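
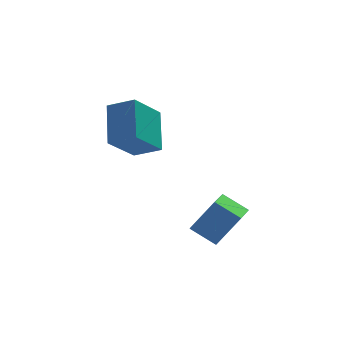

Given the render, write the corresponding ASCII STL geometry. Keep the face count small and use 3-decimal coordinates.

solid 
facet normal -0.739 0.445 0.505
outer loop
vertex 1.819 -3.914 -0.664
vertex 2.35 -2.669 -0.983
vertex 0.849 -3.872 -2.12
endloop
endfacet
facet normal -0.383 -0.895 0.229
outer loop
vertex 1.81 -4.451 -2.777
vertex 1.819 -3.914 -0.664
vertex 0.849 -3.872 -2.12
endloop
endfacet
facet normal -0.739 0.445 0.505
outer loop
vertex 0.849 -3.872 -2.12
vertex 2.35 -2.669 -0.983
vertex 1.38 -2.628 -2.439
endloop
endfacet
facet normal -0.555 0.023 -0.832
outer loop
vertex 1.38 -2.628 -2.439
vertex 1.81 -4.451 -2.777
vertex 0.849 -3.872 -2.12
endloop
endfacet
facet normal 0.555 -0.023 0.832
outer loop
vertex 1.819 -3.914 -0.664
vertex 3.311 -3.248 -1.64
vertex 2.35 -2.669 -0.983
endloop
endfacet
facet normal -0.382 -0.895 0.229
outer loop
vertex 2.78 -4.492 -1.321
vertex 1.819 -3.914 -0.664
vertex 1.81 -4.451 -2.777
endloop
endfacet
facet normal 0.555 -0.023 0.832
outer loop
vertex 2.78 -4.492 -1.321
vertex 3.311 -3.248 -1.64
vertex 1.819 -3.914 -0.664
endloop
endfacet
facet normal 0.382 0.895 -0.230
outer loop
vertex 2.35 -2.669 -0.983
vertex 3.311 -3.248 -1.64
vertex 1.38 -2.628 -2.439
endloop
endfacet
facet normal -0.555 0.023 -0.832
outer loop
vertex 2.341 -3.206 -3.096
vertex 1.81 -4.451 -2.777
vertex 1.38 -2.628 -2.439
endloop
endfacet
facet normal 0.382 0.895 -0.229
outer loop
vertex 1.38 -2.628 -2.439
vertex 3.311 -3.248 -1.64
vertex 2.341 -3.206 -3.096
endloop
endfacet
facet normal 0.740 -0.445 -0.505
outer loop
vertex 2.341 -3.206 -3.096
vertex 2.78 -4.492 -1.321
vertex 1.81 -4.451 -2.777
endloop
endfacet
facet normal 0.739 -0.445 -0.505
outer loop
vertex 3.311 -3.248 -1.64
vertex 2.78 -4.492 -1.321
vertex 2.341 -3.206 -3.096
endloop
endfacet
facet normal -0.575 -0.486 0.659
outer loop
vertex -1.043 -2.249 2.297
vertex -0.898 -0.658 3.597
vertex -2.111 -1.714 1.76
endloop
endfacet
facet normal -0.070 -0.773 -0.631
outer loop
vertex -0.962 -0.742 0.443
vertex -1.043 -2.249 2.297
vertex -2.111 -1.714 1.76
endloop
endfacet
facet normal -0.575 -0.486 0.659
outer loop
vertex -2.111 -1.714 1.76
vertex -0.898 -0.658 3.597
vertex -1.966 -0.122 3.06
endloop
endfacet
facet normal -0.815 0.409 -0.410
outer loop
vertex -1.966 -0.122 3.06
vertex -0.962 -0.742 0.443
vertex -2.111 -1.714 1.76
endloop
endfacet
facet normal 0.815 -0.409 0.410
outer loop
vertex -1.043 -2.249 2.297
vertex 0.251 0.314 2.28
vertex -0.898 -0.658 3.597
endloop
endfacet
facet normal -0.070 -0.773 -0.631
outer loop
vertex 0.106 -1.278 0.98
vertex -1.043 -2.249 2.297
vertex -0.962 -0.742 0.443
endloop
endfacet
facet normal 0.815 -0.409 0.410
outer loop
vertex 0.106 -1.278 0.98
vertex 0.251 0.314 2.28
vertex -1.043 -2.249 2.297
endloop
endfacet
facet normal 0.070 0.772 0.631
outer loop
vertex -0.898 -0.658 3.597
vertex 0.251 0.314 2.28
vertex -1.966 -0.122 3.06
endloop
endfacet
facet normal -0.815 0.409 -0.410
outer loop
vertex -0.817 0.849 1.743
vertex -0.962 -0.742 0.443
vertex -1.966 -0.122 3.06
endloop
endfacet
facet normal 0.070 0.773 0.631
outer loop
vertex -1.966 -0.122 3.06
vertex 0.251 0.314 2.28
vertex -0.817 0.849 1.743
endloop
endfacet
facet normal 0.575 0.486 -0.659
outer loop
vertex -0.817 0.849 1.743
vertex 0.106 -1.278 0.98
vertex -0.962 -0.742 0.443
endloop
endfacet
facet normal 0.575 0.486 -0.659
outer loop
vertex 0.251 0.314 2.28
vertex 0.106 -1.278 0.98
vertex -0.817 0.849 1.743
endloop
endfacet

endsolid


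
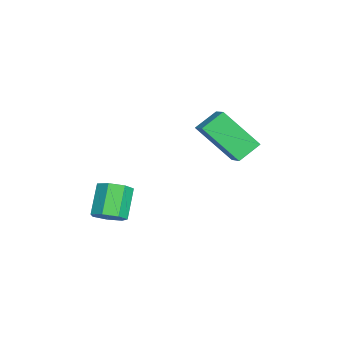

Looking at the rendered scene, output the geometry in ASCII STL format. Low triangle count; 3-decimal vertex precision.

solid 
facet normal -0.491 0.695 0.526
outer loop
vertex -0.08 2.898 0.285
vertex 0.842 3.184 0.768
vertex 0.289 4.342 -1.278
endloop
endfacet
facet normal -0.854 -0.265 -0.447
outer loop
vertex 0.858 3.536 -1.888
vertex -0.08 2.898 0.285
vertex 0.289 4.342 -1.278
endloop
endfacet
facet normal -0.491 0.695 0.526
outer loop
vertex 0.289 4.342 -1.278
vertex 0.842 3.184 0.768
vertex 1.211 4.628 -0.795
endloop
endfacet
facet normal 0.172 0.669 -0.723
outer loop
vertex 1.211 4.628 -0.795
vertex 0.858 3.536 -1.888
vertex 0.289 4.342 -1.278
endloop
endfacet
facet normal -0.172 -0.669 0.723
outer loop
vertex -0.08 2.898 0.285
vertex 1.411 2.378 0.158
vertex 0.842 3.184 0.768
endloop
endfacet
facet normal -0.854 -0.265 -0.447
outer loop
vertex 0.489 2.092 -0.325
vertex -0.08 2.898 0.285
vertex 0.858 3.536 -1.888
endloop
endfacet
facet normal -0.172 -0.669 0.723
outer loop
vertex 0.489 2.092 -0.325
vertex 1.411 2.378 0.158
vertex -0.08 2.898 0.285
endloop
endfacet
facet normal 0.854 0.265 0.447
outer loop
vertex 0.842 3.184 0.768
vertex 1.411 2.378 0.158
vertex 1.211 4.628 -0.795
endloop
endfacet
facet normal 0.172 0.669 -0.723
outer loop
vertex 1.78 3.822 -1.405
vertex 0.858 3.536 -1.888
vertex 1.211 4.628 -0.795
endloop
endfacet
facet normal 0.854 0.265 0.447
outer loop
vertex 1.211 4.628 -0.795
vertex 1.411 2.378 0.158
vertex 1.78 3.822 -1.405
endloop
endfacet
facet normal 0.491 -0.695 -0.526
outer loop
vertex 1.78 3.822 -1.405
vertex 0.489 2.092 -0.325
vertex 0.858 3.536 -1.888
endloop
endfacet
facet normal 0.491 -0.695 -0.526
outer loop
vertex 1.411 2.378 0.158
vertex 0.489 2.092 -0.325
vertex 1.78 3.822 -1.405
endloop
endfacet
facet normal 0.663 -0.125 -0.738
outer loop
vertex 3.04 -0.742 -3.846
vertex 2.554 -1.165 -4.211
vertex 2.649 -0.432 -4.25
endloop
endfacet
facet normal 0.434 0.867 0.245
outer loop
vertex 3.04 -0.742 -3.846
vertex 2.649 -0.432 -4.25
vertex 2.031 -0.553 -2.724
endloop
endfacet
facet normal 0.436 0.866 0.245
outer loop
vertex 2.031 -0.553 -2.724
vertex 2.649 -0.432 -4.25
vertex 1.641 -0.242 -3.128
endloop
endfacet
facet normal -0.664 0.125 0.737
outer loop
vertex 2.031 -0.553 -2.724
vertex 1.641 -0.242 -3.128
vertex 1.546 -0.975 -3.089
endloop
endfacet
facet normal 0.663 -0.125 -0.738
outer loop
vertex 2.649 -0.432 -4.25
vertex 2.554 -1.165 -4.211
vertex 2.187 -0.673 -4.624
endloop
endfacet
facet normal -0.204 0.918 -0.339
outer loop
vertex 2.649 -0.432 -4.25
vertex 2.187 -0.673 -4.624
vertex 1.641 -0.242 -3.128
endloop
endfacet
facet normal -0.205 0.918 -0.339
outer loop
vertex 1.641 -0.242 -3.128
vertex 2.187 -0.673 -4.624
vertex 1.178 -0.484 -3.503
endloop
endfacet
facet normal -0.663 0.125 0.738
outer loop
vertex 1.641 -0.242 -3.128
vertex 1.178 -0.484 -3.503
vertex 1.546 -0.975 -3.089
endloop
endfacet
facet normal 0.663 -0.124 -0.738
outer loop
vertex 2.187 -0.673 -4.624
vertex 2.554 -1.165 -4.211
vertex 2.001 -1.285 -4.688
endloop
endfacet
facet normal -0.690 0.279 -0.668
outer loop
vertex 2.187 -0.673 -4.624
vertex 2.001 -1.285 -4.688
vertex 1.178 -0.484 -3.503
endloop
endfacet
facet normal -0.691 0.278 -0.668
outer loop
vertex 1.178 -0.484 -3.503
vertex 2.001 -1.285 -4.688
vertex 0.993 -1.095 -3.566
endloop
endfacet
facet normal -0.663 0.125 0.738
outer loop
vertex 1.178 -0.484 -3.503
vertex 0.993 -1.095 -3.566
vertex 1.546 -0.975 -3.089
endloop
endfacet
facet normal 0.663 -0.125 -0.738
outer loop
vertex 2.001 -1.285 -4.688
vertex 2.554 -1.165 -4.211
vertex 2.232 -1.806 -4.392
endloop
endfacet
facet normal -0.656 -0.571 -0.493
outer loop
vertex 2.001 -1.285 -4.688
vertex 2.232 -1.806 -4.392
vertex 0.993 -1.095 -3.566
endloop
endfacet
facet normal -0.656 -0.571 -0.493
outer loop
vertex 0.993 -1.095 -3.566
vertex 2.232 -1.806 -4.392
vertex 1.224 -1.616 -3.27
endloop
endfacet
facet normal -0.663 0.125 0.738
outer loop
vertex 0.993 -1.095 -3.566
vertex 1.224 -1.616 -3.27
vertex 1.546 -0.975 -3.089
endloop
endfacet
facet normal 0.663 -0.125 -0.738
outer loop
vertex 2.232 -1.806 -4.392
vertex 2.554 -1.165 -4.211
vertex 2.706 -1.844 -3.96
endloop
endfacet
facet normal -0.128 -0.990 0.053
outer loop
vertex 2.232 -1.806 -4.392
vertex 2.706 -1.844 -3.96
vertex 1.224 -1.616 -3.27
endloop
endfacet
facet normal -0.128 -0.990 0.051
outer loop
vertex 1.224 -1.616 -3.27
vertex 2.706 -1.844 -3.96
vertex 1.697 -1.655 -2.838
endloop
endfacet
facet normal -0.663 0.125 0.738
outer loop
vertex 1.224 -1.616 -3.27
vertex 1.697 -1.655 -2.838
vertex 1.546 -0.975 -3.089
endloop
endfacet
facet normal 0.663 -0.124 -0.738
outer loop
vertex 2.706 -1.844 -3.96
vertex 2.554 -1.165 -4.211
vertex 3.065 -1.371 -3.717
endloop
endfacet
facet normal 0.497 -0.664 0.559
outer loop
vertex 2.706 -1.844 -3.96
vertex 3.065 -1.371 -3.717
vertex 1.697 -1.655 -2.838
endloop
endfacet
facet normal 0.497 -0.664 0.559
outer loop
vertex 1.697 -1.655 -2.838
vertex 3.065 -1.371 -3.717
vertex 2.057 -1.181 -2.595
endloop
endfacet
facet normal -0.663 0.125 0.738
outer loop
vertex 1.697 -1.655 -2.838
vertex 2.057 -1.181 -2.595
vertex 1.546 -0.975 -3.089
endloop
endfacet
facet normal 0.663 -0.125 -0.738
outer loop
vertex 3.065 -1.371 -3.717
vertex 2.554 -1.165 -4.211
vertex 3.04 -0.742 -3.846
endloop
endfacet
facet normal 0.748 0.162 0.644
outer loop
vertex 3.065 -1.371 -3.717
vertex 3.04 -0.742 -3.846
vertex 2.057 -1.181 -2.595
endloop
endfacet
facet normal 0.747 0.163 0.644
outer loop
vertex 2.057 -1.181 -2.595
vertex 3.04 -0.742 -3.846
vertex 2.031 -0.553 -2.724
endloop
endfacet
facet normal -0.663 0.124 0.738
outer loop
vertex 2.057 -1.181 -2.595
vertex 2.031 -0.553 -2.724
vertex 1.546 -0.975 -3.089
endloop
endfacet

endsolid


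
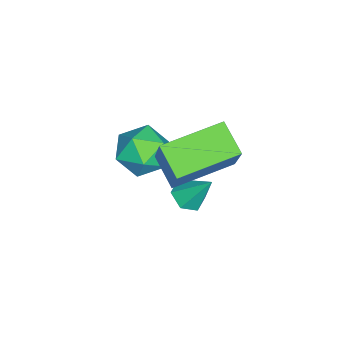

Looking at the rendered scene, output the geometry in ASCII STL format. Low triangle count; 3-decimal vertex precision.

solid 
facet normal -0.136 -0.572 -0.809
outer loop
vertex -0.681 2.255 -3.577
vertex -1.004 1.908 -3.277
vertex -1.234 2.343 -3.546
endloop
endfacet
facet normal 0.139 0.959 -0.248
outer loop
vertex -0.681 2.255 -3.577
vertex -1.234 2.343 -3.546
vertex -0.836 2.612 -2.283
endloop
endfacet
facet normal -0.135 -0.572 -0.809
outer loop
vertex -1.234 2.343 -3.546
vertex -1.004 1.908 -3.277
vertex -1.556 1.996 -3.247
endloop
endfacet
facet normal -0.701 0.710 0.070
outer loop
vertex -1.234 2.343 -3.546
vertex -1.556 1.996 -3.247
vertex -0.836 2.612 -2.283
endloop
endfacet
facet normal -0.135 -0.573 -0.809
outer loop
vertex -1.556 1.996 -3.247
vertex -1.004 1.908 -3.277
vertex -1.327 1.562 -2.978
endloop
endfacet
facet normal -0.789 -0.037 0.613
outer loop
vertex -1.556 1.996 -3.247
vertex -1.327 1.562 -2.978
vertex -0.836 2.612 -2.283
endloop
endfacet
facet normal -0.136 -0.572 -0.809
outer loop
vertex -1.327 1.562 -2.978
vertex -1.004 1.908 -3.277
vertex -0.774 1.474 -3.009
endloop
endfacet
facet normal -0.039 -0.539 0.841
outer loop
vertex -1.327 1.562 -2.978
vertex -0.774 1.474 -3.009
vertex -0.836 2.612 -2.283
endloop
endfacet
facet normal -0.137 -0.572 -0.809
outer loop
vertex -0.774 1.474 -3.009
vertex -1.004 1.908 -3.277
vertex -0.452 1.82 -3.308
endloop
endfacet
facet normal 0.800 -0.291 0.525
outer loop
vertex -0.774 1.474 -3.009
vertex -0.452 1.82 -3.308
vertex -0.836 2.612 -2.283
endloop
endfacet
facet normal -0.137 -0.572 -0.809
outer loop
vertex -0.452 1.82 -3.308
vertex -1.004 1.908 -3.277
vertex -0.681 2.255 -3.577
endloop
endfacet
facet normal 0.890 0.456 -0.019
outer loop
vertex -0.452 1.82 -3.308
vertex -0.681 2.255 -3.577
vertex -0.836 2.612 -2.283
endloop
endfacet
facet normal -0.581 0.796 0.170
outer loop
vertex -1.486 2.607 -0.667
vertex -0.529 2.966 0.923
vertex -0.792 3.234 -1.226
endloop
endfacet
facet normal -0.506 -0.190 -0.841
outer loop
vertex 0.289 1.754 -1.543
vertex -1.486 2.607 -0.667
vertex -0.792 3.234 -1.226
endloop
endfacet
facet normal -0.581 0.796 0.170
outer loop
vertex -0.792 3.234 -1.226
vertex -0.529 2.966 0.923
vertex 0.165 3.593 0.364
endloop
endfacet
facet normal 0.637 0.575 -0.513
outer loop
vertex 0.165 3.593 0.364
vertex 0.289 1.754 -1.543
vertex -0.792 3.234 -1.226
endloop
endfacet
facet normal -0.637 -0.575 0.513
outer loop
vertex -1.486 2.607 -0.667
vertex 0.552 1.486 0.606
vertex -0.529 2.966 0.923
endloop
endfacet
facet normal -0.506 -0.190 -0.841
outer loop
vertex -0.405 1.127 -0.984
vertex -1.486 2.607 -0.667
vertex 0.289 1.754 -1.543
endloop
endfacet
facet normal -0.637 -0.575 0.513
outer loop
vertex -0.405 1.127 -0.984
vertex 0.552 1.486 0.606
vertex -1.486 2.607 -0.667
endloop
endfacet
facet normal 0.506 0.190 0.841
outer loop
vertex -0.529 2.966 0.923
vertex 0.552 1.486 0.606
vertex 0.165 3.593 0.364
endloop
endfacet
facet normal 0.637 0.575 -0.513
outer loop
vertex 1.246 2.113 0.047
vertex 0.289 1.754 -1.543
vertex 0.165 3.593 0.364
endloop
endfacet
facet normal 0.506 0.190 0.841
outer loop
vertex 0.165 3.593 0.364
vertex 0.552 1.486 0.606
vertex 1.246 2.113 0.047
endloop
endfacet
facet normal 0.581 -0.796 -0.170
outer loop
vertex 1.246 2.113 0.047
vertex -0.405 1.127 -0.984
vertex 0.289 1.754 -1.543
endloop
endfacet
facet normal 0.581 -0.796 -0.170
outer loop
vertex 0.552 1.486 0.606
vertex -0.405 1.127 -0.984
vertex 1.246 2.113 0.047
endloop
endfacet
facet normal -0.547 0.622 0.561
outer loop
vertex -1.846 1.188 -1.837
vertex -1.87 0.585 -1.192
vertex -1.218 1.18 -1.216
endloop
endfacet
facet normal -0.113 0.985 0.127
outer loop
vertex -1.846 1.188 -1.837
vertex -1.218 1.18 -1.216
vertex -1.002 1.314 -2.062
endloop
endfacet
facet normal -0.264 0.797 -0.544
outer loop
vertex -1.846 1.188 -1.837
vertex -1.002 1.314 -2.062
vertex -1.52 0.802 -2.561
endloop
endfacet
facet normal -0.791 0.316 -0.524
outer loop
vertex -1.846 1.188 -1.837
vertex -1.52 0.802 -2.561
vertex -2.057 0.351 -2.023
endloop
endfacet
facet normal -0.965 0.208 0.159
outer loop
vertex -1.846 1.188 -1.837
vertex -2.057 0.351 -2.023
vertex -1.87 0.585 -1.192
endloop
endfacet
facet normal 0.557 0.786 0.267
outer loop
vertex -1.002 1.314 -2.062
vertex -1.218 1.18 -1.216
vertex -0.503 0.789 -1.557
endloop
endfacet
facet normal -0.144 0.197 0.970
outer loop
vertex -1.218 1.18 -1.216
vertex -1.87 0.585 -1.192
vertex -1.04 0.338 -1.019
endloop
endfacet
facet normal -0.821 -0.474 0.318
outer loop
vertex -1.87 0.585 -1.192
vertex -2.057 0.351 -2.023
vertex -1.558 -0.174 -1.518
endloop
endfacet
facet normal -0.539 -0.298 -0.788
outer loop
vertex -2.057 0.351 -2.023
vertex -1.52 0.802 -2.561
vertex -1.342 -0.04 -2.364
endloop
endfacet
facet normal 0.314 0.481 -0.819
outer loop
vertex -1.52 0.802 -2.561
vertex -1.002 1.314 -2.062
vertex -0.69 0.555 -2.388
endloop
endfacet
facet normal 0.791 -0.316 0.524
outer loop
vertex -0.714 -0.048 -1.743
vertex -0.503 0.789 -1.557
vertex -1.04 0.338 -1.019
endloop
endfacet
facet normal 0.264 -0.797 0.544
outer loop
vertex -0.714 -0.048 -1.743
vertex -1.04 0.338 -1.019
vertex -1.558 -0.174 -1.518
endloop
endfacet
facet normal 0.113 -0.985 -0.127
outer loop
vertex -0.714 -0.048 -1.743
vertex -1.558 -0.174 -1.518
vertex -1.342 -0.04 -2.364
endloop
endfacet
facet normal 0.547 -0.622 -0.561
outer loop
vertex -0.714 -0.048 -1.743
vertex -1.342 -0.04 -2.364
vertex -0.69 0.555 -2.388
endloop
endfacet
facet normal 0.965 -0.208 -0.159
outer loop
vertex -0.714 -0.048 -1.743
vertex -0.69 0.555 -2.388
vertex -0.503 0.789 -1.557
endloop
endfacet
facet normal 0.539 0.298 0.788
outer loop
vertex -1.04 0.338 -1.019
vertex -0.503 0.789 -1.557
vertex -1.218 1.18 -1.216
endloop
endfacet
facet normal -0.314 -0.481 0.819
outer loop
vertex -1.558 -0.174 -1.518
vertex -1.04 0.338 -1.019
vertex -1.87 0.585 -1.192
endloop
endfacet
facet normal -0.557 -0.786 -0.267
outer loop
vertex -1.342 -0.04 -2.364
vertex -1.558 -0.174 -1.518
vertex -2.057 0.351 -2.023
endloop
endfacet
facet normal 0.144 -0.197 -0.970
outer loop
vertex -0.69 0.555 -2.388
vertex -1.342 -0.04 -2.364
vertex -1.52 0.802 -2.561
endloop
endfacet
facet normal 0.821 0.474 -0.318
outer loop
vertex -0.503 0.789 -1.557
vertex -0.69 0.555 -2.388
vertex -1.002 1.314 -2.062
endloop
endfacet

endsolid


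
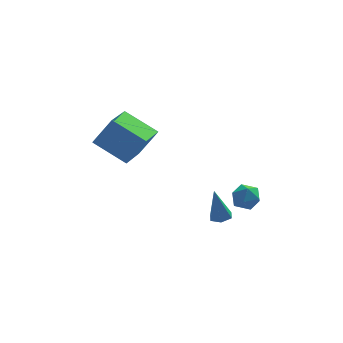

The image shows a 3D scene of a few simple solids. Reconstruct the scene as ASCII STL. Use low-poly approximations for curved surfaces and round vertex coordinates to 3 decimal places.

solid 
facet normal 0.397 0.818 0.416
outer loop
vertex 3.588 -2.02 -1.872
vertex 3.209 -2.184 -1.188
vertex 3.942 -2.474 -1.317
endloop
endfacet
facet normal 0.832 0.549 -0.082
outer loop
vertex 3.588 -2.02 -1.872
vertex 3.942 -2.474 -1.317
vertex 3.997 -2.672 -2.089
endloop
endfacet
facet normal 0.476 0.532 -0.701
outer loop
vertex 3.588 -2.02 -1.872
vertex 3.997 -2.672 -2.089
vertex 3.297 -2.504 -2.437
endloop
endfacet
facet normal -0.179 0.791 -0.585
outer loop
vertex 3.588 -2.02 -1.872
vertex 3.297 -2.504 -2.437
vertex 2.81 -2.202 -1.88
endloop
endfacet
facet normal -0.228 0.968 0.106
outer loop
vertex 3.588 -2.02 -1.872
vertex 2.81 -2.202 -1.88
vertex 3.209 -2.184 -1.188
endloop
endfacet
facet normal 0.987 -0.123 0.102
outer loop
vertex 3.997 -2.672 -2.089
vertex 3.942 -2.474 -1.317
vertex 3.87 -3.238 -1.54
endloop
endfacet
facet normal 0.283 0.313 0.907
outer loop
vertex 3.942 -2.474 -1.317
vertex 3.209 -2.184 -1.188
vertex 3.383 -2.936 -0.983
endloop
endfacet
facet normal -0.727 0.555 0.404
outer loop
vertex 3.209 -2.184 -1.188
vertex 2.81 -2.202 -1.88
vertex 2.683 -2.768 -1.331
endloop
endfacet
facet normal -0.648 0.269 -0.712
outer loop
vertex 2.81 -2.202 -1.88
vertex 3.297 -2.504 -2.437
vertex 2.738 -2.966 -2.103
endloop
endfacet
facet normal 0.411 -0.150 -0.899
outer loop
vertex 3.297 -2.504 -2.437
vertex 3.997 -2.672 -2.089
vertex 3.471 -3.256 -2.232
endloop
endfacet
facet normal 0.179 -0.791 0.585
outer loop
vertex 3.092 -3.42 -1.548
vertex 3.87 -3.238 -1.54
vertex 3.383 -2.936 -0.983
endloop
endfacet
facet normal -0.476 -0.532 0.701
outer loop
vertex 3.092 -3.42 -1.548
vertex 3.383 -2.936 -0.983
vertex 2.683 -2.768 -1.331
endloop
endfacet
facet normal -0.832 -0.549 0.082
outer loop
vertex 3.092 -3.42 -1.548
vertex 2.683 -2.768 -1.331
vertex 2.738 -2.966 -2.103
endloop
endfacet
facet normal -0.397 -0.818 -0.416
outer loop
vertex 3.092 -3.42 -1.548
vertex 2.738 -2.966 -2.103
vertex 3.471 -3.256 -2.232
endloop
endfacet
facet normal 0.228 -0.968 -0.106
outer loop
vertex 3.092 -3.42 -1.548
vertex 3.471 -3.256 -2.232
vertex 3.87 -3.238 -1.54
endloop
endfacet
facet normal 0.648 -0.269 0.712
outer loop
vertex 3.383 -2.936 -0.983
vertex 3.87 -3.238 -1.54
vertex 3.942 -2.474 -1.317
endloop
endfacet
facet normal -0.411 0.150 0.899
outer loop
vertex 2.683 -2.768 -1.331
vertex 3.383 -2.936 -0.983
vertex 3.209 -2.184 -1.188
endloop
endfacet
facet normal -0.987 0.123 -0.102
outer loop
vertex 2.738 -2.966 -2.103
vertex 2.683 -2.768 -1.331
vertex 2.81 -2.202 -1.88
endloop
endfacet
facet normal -0.283 -0.313 -0.907
outer loop
vertex 3.471 -3.256 -2.232
vertex 2.738 -2.966 -2.103
vertex 3.297 -2.504 -2.437
endloop
endfacet
facet normal 0.727 -0.555 -0.404
outer loop
vertex 3.87 -3.238 -1.54
vertex 3.471 -3.256 -2.232
vertex 3.997 -2.672 -2.089
endloop
endfacet
facet normal -0.538 0.008 -0.843
outer loop
vertex -3.748 -2.559 2.605
vertex -2.984 -0.942 2.132
vertex -2.315 -3.506 1.681
endloop
endfacet
facet normal -0.413 -0.874 0.256
outer loop
vertex -1.416 -3.518 3.088
vertex -3.748 -2.559 2.605
vertex -2.315 -3.506 1.681
endloop
endfacet
facet normal -0.539 0.008 -0.843
outer loop
vertex -2.315 -3.506 1.681
vertex -2.984 -0.942 2.132
vertex -1.552 -1.888 1.208
endloop
endfacet
facet normal 0.735 -0.485 -0.474
outer loop
vertex -1.552 -1.888 1.208
vertex -1.416 -3.518 3.088
vertex -2.315 -3.506 1.681
endloop
endfacet
facet normal -0.735 0.486 0.474
outer loop
vertex -3.748 -2.559 2.605
vertex -2.085 -0.954 3.539
vertex -2.984 -0.942 2.132
endloop
endfacet
facet normal -0.413 -0.874 0.256
outer loop
vertex -2.848 -2.572 4.012
vertex -3.748 -2.559 2.605
vertex -1.416 -3.518 3.088
endloop
endfacet
facet normal -0.735 0.485 0.474
outer loop
vertex -2.848 -2.572 4.012
vertex -2.085 -0.954 3.539
vertex -3.748 -2.559 2.605
endloop
endfacet
facet normal 0.412 0.874 -0.256
outer loop
vertex -2.984 -0.942 2.132
vertex -2.085 -0.954 3.539
vertex -1.552 -1.888 1.208
endloop
endfacet
facet normal 0.734 -0.486 -0.474
outer loop
vertex -0.652 -1.901 2.615
vertex -1.416 -3.518 3.088
vertex -1.552 -1.888 1.208
endloop
endfacet
facet normal 0.413 0.874 -0.256
outer loop
vertex -1.552 -1.888 1.208
vertex -2.085 -0.954 3.539
vertex -0.652 -1.901 2.615
endloop
endfacet
facet normal 0.538 -0.008 0.843
outer loop
vertex -0.652 -1.901 2.615
vertex -2.848 -2.572 4.012
vertex -1.416 -3.518 3.088
endloop
endfacet
facet normal 0.538 -0.008 0.843
outer loop
vertex -2.085 -0.954 3.539
vertex -2.848 -2.572 4.012
vertex -0.652 -1.901 2.615
endloop
endfacet
facet normal 0.178 -0.046 -0.983
outer loop
vertex 2.67 -2.768 -3.111
vertex 2.222 -2.413 -3.209
vertex 2.753 -2.194 -3.123
endloop
endfacet
facet normal 0.890 -0.119 0.440
outer loop
vertex 2.67 -2.768 -3.111
vertex 2.753 -2.194 -3.123
vertex 1.898 -2.327 -1.431
endloop
endfacet
facet normal 0.179 -0.048 -0.983
outer loop
vertex 2.753 -2.194 -3.123
vertex 2.222 -2.413 -3.209
vertex 2.306 -1.839 -3.222
endloop
endfacet
facet normal 0.540 0.773 0.334
outer loop
vertex 2.753 -2.194 -3.123
vertex 2.306 -1.839 -3.222
vertex 1.898 -2.327 -1.431
endloop
endfacet
facet normal 0.179 -0.048 -0.983
outer loop
vertex 2.306 -1.839 -3.222
vertex 2.222 -2.413 -3.209
vertex 1.775 -2.057 -3.308
endloop
endfacet
facet normal -0.397 0.905 0.156
outer loop
vertex 2.306 -1.839 -3.222
vertex 1.775 -2.057 -3.308
vertex 1.898 -2.327 -1.431
endloop
endfacet
facet normal 0.180 -0.047 -0.982
outer loop
vertex 1.775 -2.057 -3.308
vertex 2.222 -2.413 -3.209
vertex 1.692 -2.631 -3.296
endloop
endfacet
facet normal -0.986 0.144 0.085
outer loop
vertex 1.775 -2.057 -3.308
vertex 1.692 -2.631 -3.296
vertex 1.898 -2.327 -1.431
endloop
endfacet
facet normal 0.180 -0.047 -0.982
outer loop
vertex 1.692 -2.631 -3.296
vertex 2.222 -2.413 -3.209
vertex 2.139 -2.986 -3.197
endloop
endfacet
facet normal -0.636 -0.747 0.192
outer loop
vertex 1.692 -2.631 -3.296
vertex 2.139 -2.986 -3.197
vertex 1.898 -2.327 -1.431
endloop
endfacet
facet normal 0.178 -0.046 -0.983
outer loop
vertex 2.139 -2.986 -3.197
vertex 2.222 -2.413 -3.209
vertex 2.67 -2.768 -3.111
endloop
endfacet
facet normal 0.301 -0.879 0.369
outer loop
vertex 2.139 -2.986 -3.197
vertex 2.67 -2.768 -3.111
vertex 1.898 -2.327 -1.431
endloop
endfacet

endsolid


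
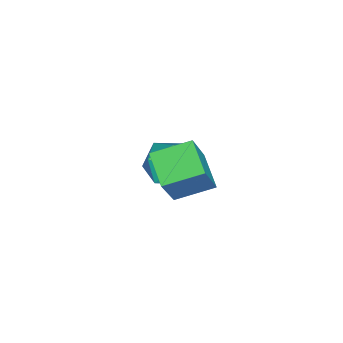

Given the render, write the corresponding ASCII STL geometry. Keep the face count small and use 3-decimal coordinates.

solid 
facet normal -0.522 0.082 -0.849
outer loop
vertex 0.856 1.245 -0.255
vertex 1.722 1.741 -0.74
vertex 1.271 0.167 -0.615
endloop
endfacet
facet normal -0.780 -0.447 0.438
outer loop
vertex 2.218 0.019 0.92
vertex 0.856 1.245 -0.255
vertex 1.271 0.167 -0.615
endloop
endfacet
facet normal -0.523 0.083 -0.848
outer loop
vertex 1.271 0.167 -0.615
vertex 1.722 1.741 -0.74
vertex 2.137 0.664 -1.101
endloop
endfacet
facet normal 0.344 -0.890 -0.298
outer loop
vertex 2.137 0.664 -1.101
vertex 2.218 0.019 0.92
vertex 1.271 0.167 -0.615
endloop
endfacet
facet normal -0.343 0.891 0.298
outer loop
vertex 0.856 1.245 -0.255
vertex 2.669 1.593 0.795
vertex 1.722 1.741 -0.74
endloop
endfacet
facet normal -0.780 -0.447 0.438
outer loop
vertex 1.803 1.096 1.281
vertex 0.856 1.245 -0.255
vertex 2.218 0.019 0.92
endloop
endfacet
facet normal -0.344 0.890 0.298
outer loop
vertex 1.803 1.096 1.281
vertex 2.669 1.593 0.795
vertex 0.856 1.245 -0.255
endloop
endfacet
facet normal 0.780 0.447 -0.438
outer loop
vertex 1.722 1.741 -0.74
vertex 2.669 1.593 0.795
vertex 2.137 0.664 -1.101
endloop
endfacet
facet normal 0.343 -0.891 -0.298
outer loop
vertex 3.084 0.515 0.435
vertex 2.218 0.019 0.92
vertex 2.137 0.664 -1.101
endloop
endfacet
facet normal 0.780 0.447 -0.438
outer loop
vertex 2.137 0.664 -1.101
vertex 2.669 1.593 0.795
vertex 3.084 0.515 0.435
endloop
endfacet
facet normal 0.523 -0.083 0.848
outer loop
vertex 3.084 0.515 0.435
vertex 1.803 1.096 1.281
vertex 2.218 0.019 0.92
endloop
endfacet
facet normal 0.523 -0.082 0.848
outer loop
vertex 2.669 1.593 0.795
vertex 1.803 1.096 1.281
vertex 3.084 0.515 0.435
endloop
endfacet
facet normal -0.914 0.271 -0.301
outer loop
vertex -1.157 0.496 -2.927
vertex -1.428 -0.317 -2.837
vertex -1.483 0.232 -2.174
endloop
endfacet
facet normal -0.584 0.811 0.031
outer loop
vertex -1.157 0.496 -2.927
vertex -1.483 0.232 -2.174
vertex -0.784 0.736 -2.188
endloop
endfacet
facet normal 0.021 0.948 -0.318
outer loop
vertex -1.157 0.496 -2.927
vertex -0.784 0.736 -2.188
vertex -0.297 0.5 -2.858
endloop
endfacet
facet normal 0.067 0.494 -0.867
outer loop
vertex -1.157 0.496 -2.927
vertex -0.297 0.5 -2.858
vertex -0.695 -0.152 -3.26
endloop
endfacet
facet normal -0.511 0.076 -0.856
outer loop
vertex -1.157 0.496 -2.927
vertex -0.695 -0.152 -3.26
vertex -1.428 -0.317 -2.837
endloop
endfacet
facet normal -0.415 0.594 0.689
outer loop
vertex -0.784 0.736 -2.188
vertex -1.483 0.232 -2.174
vertex -0.825 0.072 -1.64
endloop
endfacet
facet normal -0.948 -0.279 0.152
outer loop
vertex -1.483 0.232 -2.174
vertex -1.428 -0.317 -2.837
vertex -1.223 -0.58 -2.042
endloop
endfacet
facet normal -0.296 -0.597 -0.746
outer loop
vertex -1.428 -0.317 -2.837
vertex -0.695 -0.152 -3.26
vertex -0.736 -0.816 -2.712
endloop
endfacet
facet normal 0.640 0.081 -0.764
outer loop
vertex -0.695 -0.152 -3.26
vertex -0.297 0.5 -2.858
vertex -0.037 -0.312 -2.726
endloop
endfacet
facet normal 0.566 0.815 0.124
outer loop
vertex -0.297 0.5 -2.858
vertex -0.784 0.736 -2.188
vertex -0.092 0.237 -2.063
endloop
endfacet
facet normal -0.067 -0.494 0.867
outer loop
vertex -0.363 -0.576 -1.973
vertex -0.825 0.072 -1.64
vertex -1.223 -0.58 -2.042
endloop
endfacet
facet normal -0.021 -0.948 0.318
outer loop
vertex -0.363 -0.576 -1.973
vertex -1.223 -0.58 -2.042
vertex -0.736 -0.816 -2.712
endloop
endfacet
facet normal 0.584 -0.811 -0.031
outer loop
vertex -0.363 -0.576 -1.973
vertex -0.736 -0.816 -2.712
vertex -0.037 -0.312 -2.726
endloop
endfacet
facet normal 0.914 -0.271 0.301
outer loop
vertex -0.363 -0.576 -1.973
vertex -0.037 -0.312 -2.726
vertex -0.092 0.237 -2.063
endloop
endfacet
facet normal 0.511 -0.076 0.856
outer loop
vertex -0.363 -0.576 -1.973
vertex -0.092 0.237 -2.063
vertex -0.825 0.072 -1.64
endloop
endfacet
facet normal -0.640 -0.081 0.764
outer loop
vertex -1.223 -0.58 -2.042
vertex -0.825 0.072 -1.64
vertex -1.483 0.232 -2.174
endloop
endfacet
facet normal -0.566 -0.815 -0.124
outer loop
vertex -0.736 -0.816 -2.712
vertex -1.223 -0.58 -2.042
vertex -1.428 -0.317 -2.837
endloop
endfacet
facet normal 0.415 -0.594 -0.689
outer loop
vertex -0.037 -0.312 -2.726
vertex -0.736 -0.816 -2.712
vertex -0.695 -0.152 -3.26
endloop
endfacet
facet normal 0.948 0.279 -0.152
outer loop
vertex -0.092 0.237 -2.063
vertex -0.037 -0.312 -2.726
vertex -0.297 0.5 -2.858
endloop
endfacet
facet normal 0.296 0.597 0.746
outer loop
vertex -0.825 0.072 -1.64
vertex -0.092 0.237 -2.063
vertex -0.784 0.736 -2.188
endloop
endfacet

endsolid


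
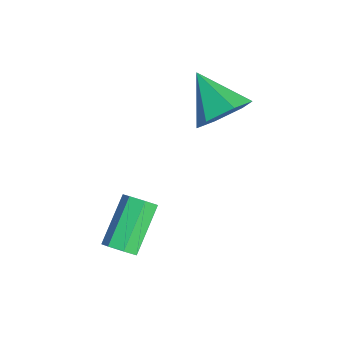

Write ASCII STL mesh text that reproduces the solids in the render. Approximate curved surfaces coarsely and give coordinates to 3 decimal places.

solid 
facet normal 0.739 0.360 -0.569
outer loop
vertex 1.746 1.243 3.032
vertex 1.157 1.039 2.138
vertex 1.072 2.004 2.638
endloop
endfacet
facet normal -0.083 0.399 0.913
outer loop
vertex 1.746 1.243 3.032
vertex 1.072 2.004 2.638
vertex -0.277 0.341 3.242
endloop
endfacet
facet normal 0.739 0.360 -0.569
outer loop
vertex 1.072 2.004 2.638
vertex 1.157 1.039 2.138
vertex 0.483 1.8 1.744
endloop
endfacet
facet normal -0.685 0.664 0.300
outer loop
vertex 1.072 2.004 2.638
vertex 0.483 1.8 1.744
vertex -0.277 0.341 3.242
endloop
endfacet
facet normal 0.739 0.360 -0.569
outer loop
vertex 0.483 1.8 1.744
vertex 1.157 1.039 2.138
vertex 0.568 0.836 1.244
endloop
endfacet
facet normal -0.925 0.108 -0.365
outer loop
vertex 0.483 1.8 1.744
vertex 0.568 0.836 1.244
vertex -0.277 0.341 3.242
endloop
endfacet
facet normal 0.739 0.360 -0.569
outer loop
vertex 0.568 0.836 1.244
vertex 1.157 1.039 2.138
vertex 1.242 0.075 1.638
endloop
endfacet
facet normal -0.564 -0.714 -0.415
outer loop
vertex 0.568 0.836 1.244
vertex 1.242 0.075 1.638
vertex -0.277 0.341 3.242
endloop
endfacet
facet normal 0.739 0.360 -0.569
outer loop
vertex 1.242 0.075 1.638
vertex 1.157 1.039 2.138
vertex 1.831 0.279 2.532
endloop
endfacet
facet normal 0.038 -0.979 0.198
outer loop
vertex 1.242 0.075 1.638
vertex 1.831 0.279 2.532
vertex -0.277 0.341 3.242
endloop
endfacet
facet normal 0.739 0.360 -0.569
outer loop
vertex 1.831 0.279 2.532
vertex 1.157 1.039 2.138
vertex 1.746 1.243 3.032
endloop
endfacet
facet normal 0.278 -0.423 0.862
outer loop
vertex 1.831 0.279 2.532
vertex 1.746 1.243 3.032
vertex -0.277 0.341 3.242
endloop
endfacet
facet normal 0.632 -0.456 -0.626
outer loop
vertex 4.68 -2.96 -1.148
vertex 4.202 -3.023 -1.585
vertex 4.625 -2.534 -1.514
endloop
endfacet
facet normal 0.768 0.471 0.433
outer loop
vertex 4.68 -2.96 -1.148
vertex 4.625 -2.534 -1.514
vertex 3.395 -2.034 0.122
endloop
endfacet
facet normal 0.768 0.472 0.433
outer loop
vertex 3.395 -2.034 0.122
vertex 4.625 -2.534 -1.514
vertex 3.34 -1.609 -0.244
endloop
endfacet
facet normal -0.633 0.456 0.625
outer loop
vertex 3.395 -2.034 0.122
vertex 3.34 -1.609 -0.244
vertex 2.918 -2.097 -0.315
endloop
endfacet
facet normal 0.632 -0.456 -0.626
outer loop
vertex 4.625 -2.534 -1.514
vertex 4.202 -3.023 -1.585
vertex 4.252 -2.476 -1.933
endloop
endfacet
facet normal 0.403 0.884 -0.236
outer loop
vertex 4.625 -2.534 -1.514
vertex 4.252 -2.476 -1.933
vertex 3.34 -1.609 -0.244
endloop
endfacet
facet normal 0.403 0.884 -0.236
outer loop
vertex 3.34 -1.609 -0.244
vertex 4.252 -2.476 -1.933
vertex 2.967 -1.551 -0.663
endloop
endfacet
facet normal -0.633 0.456 0.626
outer loop
vertex 3.34 -1.609 -0.244
vertex 2.967 -1.551 -0.663
vertex 2.918 -2.097 -0.315
endloop
endfacet
facet normal 0.633 -0.456 -0.626
outer loop
vertex 4.252 -2.476 -1.933
vertex 4.202 -3.023 -1.585
vertex 3.842 -2.83 -2.09
endloop
endfacet
facet normal -0.266 0.631 -0.729
outer loop
vertex 4.252 -2.476 -1.933
vertex 3.842 -2.83 -2.09
vertex 2.967 -1.551 -0.663
endloop
endfacet
facet normal -0.265 0.632 -0.729
outer loop
vertex 2.967 -1.551 -0.663
vertex 3.842 -2.83 -2.09
vertex 2.557 -1.904 -0.82
endloop
endfacet
facet normal -0.632 0.456 0.626
outer loop
vertex 2.967 -1.551 -0.663
vertex 2.557 -1.904 -0.82
vertex 2.918 -2.097 -0.315
endloop
endfacet
facet normal 0.633 -0.456 -0.626
outer loop
vertex 3.842 -2.83 -2.09
vertex 4.202 -3.023 -1.585
vertex 3.703 -3.329 -1.867
endloop
endfacet
facet normal -0.734 -0.096 -0.672
outer loop
vertex 3.842 -2.83 -2.09
vertex 3.703 -3.329 -1.867
vertex 2.557 -1.904 -0.82
endloop
endfacet
facet normal -0.734 -0.096 -0.673
outer loop
vertex 2.557 -1.904 -0.82
vertex 3.703 -3.329 -1.867
vertex 2.418 -2.404 -0.597
endloop
endfacet
facet normal -0.633 0.455 0.626
outer loop
vertex 2.557 -1.904 -0.82
vertex 2.418 -2.404 -0.597
vertex 2.918 -2.097 -0.315
endloop
endfacet
facet normal 0.633 -0.456 -0.626
outer loop
vertex 3.703 -3.329 -1.867
vertex 4.202 -3.023 -1.585
vertex 3.94 -3.597 -1.432
endloop
endfacet
facet normal -0.650 -0.752 -0.109
outer loop
vertex 3.703 -3.329 -1.867
vertex 3.94 -3.597 -1.432
vertex 2.418 -2.404 -0.597
endloop
endfacet
facet normal -0.649 -0.753 -0.108
outer loop
vertex 2.418 -2.404 -0.597
vertex 3.94 -3.597 -1.432
vertex 2.656 -2.672 -0.161
endloop
endfacet
facet normal -0.633 0.456 0.626
outer loop
vertex 2.418 -2.404 -0.597
vertex 2.656 -2.672 -0.161
vertex 2.918 -2.097 -0.315
endloop
endfacet
facet normal 0.633 -0.456 -0.626
outer loop
vertex 3.94 -3.597 -1.432
vertex 4.202 -3.023 -1.585
vertex 4.375 -3.433 -1.112
endloop
endfacet
facet normal -0.076 -0.841 0.535
outer loop
vertex 3.94 -3.597 -1.432
vertex 4.375 -3.433 -1.112
vertex 2.656 -2.672 -0.161
endloop
endfacet
facet normal -0.077 -0.841 0.535
outer loop
vertex 2.656 -2.672 -0.161
vertex 4.375 -3.433 -1.112
vertex 3.09 -2.508 0.159
endloop
endfacet
facet normal -0.633 0.456 0.625
outer loop
vertex 2.656 -2.672 -0.161
vertex 3.09 -2.508 0.159
vertex 2.918 -2.097 -0.315
endloop
endfacet
facet normal 0.633 -0.456 -0.626
outer loop
vertex 4.375 -3.433 -1.112
vertex 4.202 -3.023 -1.585
vertex 4.68 -2.96 -1.148
endloop
endfacet
facet normal 0.554 -0.298 0.777
outer loop
vertex 4.375 -3.433 -1.112
vertex 4.68 -2.96 -1.148
vertex 3.09 -2.508 0.159
endloop
endfacet
facet normal 0.555 -0.296 0.777
outer loop
vertex 3.09 -2.508 0.159
vertex 4.68 -2.96 -1.148
vertex 3.395 -2.034 0.122
endloop
endfacet
facet normal -0.633 0.456 0.625
outer loop
vertex 3.09 -2.508 0.159
vertex 3.395 -2.034 0.122
vertex 2.918 -2.097 -0.315
endloop
endfacet

endsolid


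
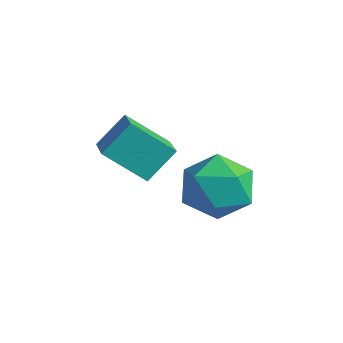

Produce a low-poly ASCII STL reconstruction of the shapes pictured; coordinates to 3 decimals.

solid 
facet normal -0.814 0.293 0.501
outer loop
vertex -2.612 2.933 1.608
vertex -2.818 2.001 1.818
vertex -2.257 2.526 2.423
endloop
endfacet
facet normal -0.306 0.792 0.529
outer loop
vertex -2.612 2.933 1.608
vertex -2.257 2.526 2.423
vertex -1.689 3.108 1.88
endloop
endfacet
facet normal -0.144 0.979 -0.142
outer loop
vertex -2.612 2.933 1.608
vertex -1.689 3.108 1.88
vertex -1.898 2.941 0.939
endloop
endfacet
facet normal -0.552 0.596 -0.583
outer loop
vertex -2.612 2.933 1.608
vertex -1.898 2.941 0.939
vertex -2.596 2.257 0.901
endloop
endfacet
facet normal -0.967 0.172 -0.186
outer loop
vertex -2.612 2.933 1.608
vertex -2.596 2.257 0.901
vertex -2.818 2.001 1.818
endloop
endfacet
facet normal 0.274 0.499 0.822
outer loop
vertex -1.689 3.108 1.88
vertex -2.257 2.526 2.423
vertex -1.324 2.283 2.259
endloop
endfacet
facet normal -0.549 -0.308 0.777
outer loop
vertex -2.257 2.526 2.423
vertex -2.818 2.001 1.818
vertex -2.022 1.599 2.221
endloop
endfacet
facet normal -0.796 -0.505 -0.334
outer loop
vertex -2.818 2.001 1.818
vertex -2.596 2.257 0.901
vertex -2.231 1.432 1.28
endloop
endfacet
facet normal -0.124 0.181 -0.976
outer loop
vertex -2.596 2.257 0.901
vertex -1.898 2.941 0.939
vertex -1.663 2.014 0.737
endloop
endfacet
facet normal 0.537 0.802 -0.262
outer loop
vertex -1.898 2.941 0.939
vertex -1.689 3.108 1.88
vertex -1.102 2.539 1.342
endloop
endfacet
facet normal 0.552 -0.596 0.583
outer loop
vertex -1.308 1.607 1.552
vertex -1.324 2.283 2.259
vertex -2.022 1.599 2.221
endloop
endfacet
facet normal 0.144 -0.979 0.142
outer loop
vertex -1.308 1.607 1.552
vertex -2.022 1.599 2.221
vertex -2.231 1.432 1.28
endloop
endfacet
facet normal 0.306 -0.792 -0.529
outer loop
vertex -1.308 1.607 1.552
vertex -2.231 1.432 1.28
vertex -1.663 2.014 0.737
endloop
endfacet
facet normal 0.814 -0.293 -0.501
outer loop
vertex -1.308 1.607 1.552
vertex -1.663 2.014 0.737
vertex -1.102 2.539 1.342
endloop
endfacet
facet normal 0.967 -0.172 0.186
outer loop
vertex -1.308 1.607 1.552
vertex -1.102 2.539 1.342
vertex -1.324 2.283 2.259
endloop
endfacet
facet normal 0.124 -0.181 0.976
outer loop
vertex -2.022 1.599 2.221
vertex -1.324 2.283 2.259
vertex -2.257 2.526 2.423
endloop
endfacet
facet normal -0.537 -0.802 0.262
outer loop
vertex -2.231 1.432 1.28
vertex -2.022 1.599 2.221
vertex -2.818 2.001 1.818
endloop
endfacet
facet normal -0.274 -0.499 -0.822
outer loop
vertex -1.663 2.014 0.737
vertex -2.231 1.432 1.28
vertex -2.596 2.257 0.901
endloop
endfacet
facet normal 0.549 0.308 -0.777
outer loop
vertex -1.102 2.539 1.342
vertex -1.663 2.014 0.737
vertex -1.898 2.941 0.939
endloop
endfacet
facet normal 0.796 0.505 0.334
outer loop
vertex -1.324 2.283 2.259
vertex -1.102 2.539 1.342
vertex -1.689 3.108 1.88
endloop
endfacet
facet normal -0.800 0.489 -0.347
outer loop
vertex -3.334 -0.14 3.431
vertex -3.202 0.586 4.15
vertex -2.578 0.523 2.623
endloop
endfacet
facet normal -0.128 -0.705 -0.698
outer loop
vertex -1.778 0.034 2.97
vertex -3.334 -0.14 3.431
vertex -2.578 0.523 2.623
endloop
endfacet
facet normal -0.801 0.488 -0.347
outer loop
vertex -2.578 0.523 2.623
vertex -3.202 0.586 4.15
vertex -2.447 1.249 3.341
endloop
endfacet
facet normal 0.586 0.514 -0.627
outer loop
vertex -2.447 1.249 3.341
vertex -1.778 0.034 2.97
vertex -2.578 0.523 2.623
endloop
endfacet
facet normal -0.586 -0.514 0.627
outer loop
vertex -3.334 -0.14 3.431
vertex -2.402 0.097 4.497
vertex -3.202 0.586 4.15
endloop
endfacet
facet normal -0.128 -0.705 -0.697
outer loop
vertex -2.533 -0.629 3.779
vertex -3.334 -0.14 3.431
vertex -1.778 0.034 2.97
endloop
endfacet
facet normal -0.586 -0.514 0.627
outer loop
vertex -2.533 -0.629 3.779
vertex -2.402 0.097 4.497
vertex -3.334 -0.14 3.431
endloop
endfacet
facet normal 0.128 0.705 0.698
outer loop
vertex -3.202 0.586 4.15
vertex -2.402 0.097 4.497
vertex -2.447 1.249 3.341
endloop
endfacet
facet normal 0.586 0.514 -0.627
outer loop
vertex -1.646 0.76 3.689
vertex -1.778 0.034 2.97
vertex -2.447 1.249 3.341
endloop
endfacet
facet normal 0.127 0.705 0.698
outer loop
vertex -2.447 1.249 3.341
vertex -2.402 0.097 4.497
vertex -1.646 0.76 3.689
endloop
endfacet
facet normal 0.801 -0.489 0.347
outer loop
vertex -1.646 0.76 3.689
vertex -2.533 -0.629 3.779
vertex -1.778 0.034 2.97
endloop
endfacet
facet normal 0.800 -0.488 0.348
outer loop
vertex -2.402 0.097 4.497
vertex -2.533 -0.629 3.779
vertex -1.646 0.76 3.689
endloop
endfacet

endsolid


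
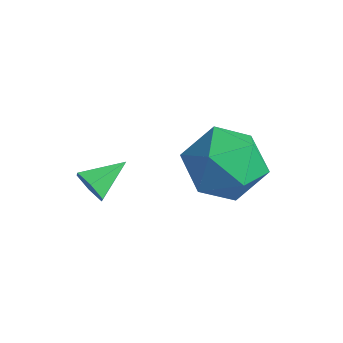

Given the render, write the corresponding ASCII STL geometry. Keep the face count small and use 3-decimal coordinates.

solid 
facet normal -0.117 -0.936 -0.333
outer loop
vertex -0.625 -2.883 -2.085
vertex -0.933 -3.025 -1.578
vertex -1.23 -2.814 -2.067
endloop
endfacet
facet normal 0.055 0.672 -0.739
outer loop
vertex -0.625 -2.883 -2.085
vertex -1.23 -2.814 -2.067
vertex -0.787 -1.855 -1.162
endloop
endfacet
facet normal -0.116 -0.936 -0.333
outer loop
vertex -1.23 -2.814 -2.067
vertex -0.933 -3.025 -1.578
vertex -1.539 -2.956 -1.56
endloop
endfacet
facet normal -0.742 0.609 -0.282
outer loop
vertex -1.23 -2.814 -2.067
vertex -1.539 -2.956 -1.56
vertex -0.787 -1.855 -1.162
endloop
endfacet
facet normal -0.116 -0.936 -0.333
outer loop
vertex -1.539 -2.956 -1.56
vertex -0.933 -3.025 -1.578
vertex -1.241 -3.167 -1.071
endloop
endfacet
facet normal -0.751 0.301 0.588
outer loop
vertex -1.539 -2.956 -1.56
vertex -1.241 -3.167 -1.071
vertex -0.787 -1.855 -1.162
endloop
endfacet
facet normal -0.116 -0.936 -0.333
outer loop
vertex -1.241 -3.167 -1.071
vertex -0.933 -3.025 -1.578
vertex -0.635 -3.236 -1.089
endloop
endfacet
facet normal 0.036 0.057 0.998
outer loop
vertex -1.241 -3.167 -1.071
vertex -0.635 -3.236 -1.089
vertex -0.787 -1.855 -1.162
endloop
endfacet
facet normal -0.116 -0.936 -0.333
outer loop
vertex -0.635 -3.236 -1.089
vertex -0.933 -3.025 -1.578
vertex -0.327 -3.094 -1.596
endloop
endfacet
facet normal 0.833 0.120 0.540
outer loop
vertex -0.635 -3.236 -1.089
vertex -0.327 -3.094 -1.596
vertex -0.787 -1.855 -1.162
endloop
endfacet
facet normal -0.116 -0.936 -0.333
outer loop
vertex -0.327 -3.094 -1.596
vertex -0.933 -3.025 -1.578
vertex -0.625 -2.883 -2.085
endloop
endfacet
facet normal 0.842 0.428 -0.329
outer loop
vertex -0.327 -3.094 -1.596
vertex -0.625 -2.883 -2.085
vertex -0.787 -1.855 -1.162
endloop
endfacet
facet normal -0.930 -0.046 0.364
outer loop
vertex 0.646 -0.261 -0.323
vertex 0.86 -1.427 0.078
vertex 1.104 -0.453 0.825
endloop
endfacet
facet normal -0.684 0.624 0.377
outer loop
vertex 0.646 -0.261 -0.323
vertex 1.104 -0.453 0.825
vertex 1.558 0.473 0.118
endloop
endfacet
facet normal -0.511 0.809 -0.289
outer loop
vertex 0.646 -0.261 -0.323
vertex 1.558 0.473 0.118
vertex 1.595 0.073 -1.067
endloop
endfacet
facet normal -0.650 0.253 -0.716
outer loop
vertex 0.646 -0.261 -0.323
vertex 1.595 0.073 -1.067
vertex 1.164 -1.102 -1.091
endloop
endfacet
facet normal -0.909 -0.274 -0.313
outer loop
vertex 0.646 -0.261 -0.323
vertex 1.164 -1.102 -1.091
vertex 0.86 -1.427 0.078
endloop
endfacet
facet normal -0.089 0.632 0.770
outer loop
vertex 1.558 0.473 0.118
vertex 1.104 -0.453 0.825
vertex 2.336 -0.238 0.791
endloop
endfacet
facet normal -0.487 -0.451 0.748
outer loop
vertex 1.104 -0.453 0.825
vertex 0.86 -1.427 0.078
vertex 1.905 -1.413 0.767
endloop
endfacet
facet normal -0.452 -0.822 -0.346
outer loop
vertex 0.86 -1.427 0.078
vertex 1.164 -1.102 -1.091
vertex 1.942 -1.813 -0.418
endloop
endfacet
facet normal -0.033 0.033 -0.999
outer loop
vertex 1.164 -1.102 -1.091
vertex 1.595 0.073 -1.067
vertex 2.396 -0.887 -1.125
endloop
endfacet
facet normal 0.191 0.932 -0.309
outer loop
vertex 1.595 0.073 -1.067
vertex 1.558 0.473 0.118
vertex 2.64 0.087 -0.378
endloop
endfacet
facet normal 0.650 -0.253 0.716
outer loop
vertex 2.854 -1.079 0.023
vertex 2.336 -0.238 0.791
vertex 1.905 -1.413 0.767
endloop
endfacet
facet normal 0.511 -0.809 0.289
outer loop
vertex 2.854 -1.079 0.023
vertex 1.905 -1.413 0.767
vertex 1.942 -1.813 -0.418
endloop
endfacet
facet normal 0.684 -0.624 -0.377
outer loop
vertex 2.854 -1.079 0.023
vertex 1.942 -1.813 -0.418
vertex 2.396 -0.887 -1.125
endloop
endfacet
facet normal 0.930 0.046 -0.364
outer loop
vertex 2.854 -1.079 0.023
vertex 2.396 -0.887 -1.125
vertex 2.64 0.087 -0.378
endloop
endfacet
facet normal 0.909 0.274 0.313
outer loop
vertex 2.854 -1.079 0.023
vertex 2.64 0.087 -0.378
vertex 2.336 -0.238 0.791
endloop
endfacet
facet normal 0.033 -0.033 0.999
outer loop
vertex 1.905 -1.413 0.767
vertex 2.336 -0.238 0.791
vertex 1.104 -0.453 0.825
endloop
endfacet
facet normal -0.191 -0.932 0.309
outer loop
vertex 1.942 -1.813 -0.418
vertex 1.905 -1.413 0.767
vertex 0.86 -1.427 0.078
endloop
endfacet
facet normal 0.089 -0.632 -0.770
outer loop
vertex 2.396 -0.887 -1.125
vertex 1.942 -1.813 -0.418
vertex 1.164 -1.102 -1.091
endloop
endfacet
facet normal 0.487 0.451 -0.748
outer loop
vertex 2.64 0.087 -0.378
vertex 2.396 -0.887 -1.125
vertex 1.595 0.073 -1.067
endloop
endfacet
facet normal 0.452 0.822 0.346
outer loop
vertex 2.336 -0.238 0.791
vertex 2.64 0.087 -0.378
vertex 1.558 0.473 0.118
endloop
endfacet

endsolid


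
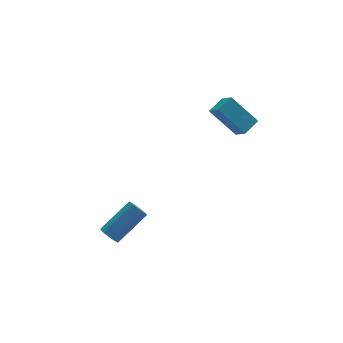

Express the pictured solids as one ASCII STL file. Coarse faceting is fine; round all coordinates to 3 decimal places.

solid 
facet normal -0.789 -0.212 -0.577
outer loop
vertex -2.839 -2.752 -4.816
vertex -3.123 -2.851 -4.391
vertex -3.109 -2.37 -4.587
endloop
endfacet
facet normal 0.331 0.646 -0.688
outer loop
vertex -2.839 -2.752 -4.816
vertex -3.109 -2.37 -4.587
vertex -1.333 -2.349 -3.713
endloop
endfacet
facet normal 0.331 0.645 -0.689
outer loop
vertex -1.333 -2.349 -3.713
vertex -3.109 -2.37 -4.587
vertex -1.602 -1.967 -3.485
endloop
endfacet
facet normal 0.789 0.210 0.578
outer loop
vertex -1.333 -2.349 -3.713
vertex -1.602 -1.967 -3.485
vertex -1.617 -2.449 -3.289
endloop
endfacet
facet normal -0.789 -0.212 -0.576
outer loop
vertex -3.109 -2.37 -4.587
vertex -3.123 -2.851 -4.391
vertex -3.392 -2.469 -4.163
endloop
endfacet
facet normal -0.282 0.959 0.035
outer loop
vertex -3.109 -2.37 -4.587
vertex -3.392 -2.469 -4.163
vertex -1.602 -1.967 -3.485
endloop
endfacet
facet normal -0.283 0.959 0.037
outer loop
vertex -1.602 -1.967 -3.485
vertex -3.392 -2.469 -4.163
vertex -1.886 -2.067 -3.06
endloop
endfacet
facet normal 0.789 0.210 0.577
outer loop
vertex -1.602 -1.967 -3.485
vertex -1.886 -2.067 -3.06
vertex -1.617 -2.449 -3.289
endloop
endfacet
facet normal -0.789 -0.210 -0.578
outer loop
vertex -3.392 -2.469 -4.163
vertex -3.123 -2.851 -4.391
vertex -3.407 -2.951 -3.967
endloop
endfacet
facet normal -0.614 0.314 0.724
outer loop
vertex -3.392 -2.469 -4.163
vertex -3.407 -2.951 -3.967
vertex -1.886 -2.067 -3.06
endloop
endfacet
facet normal -0.614 0.314 0.724
outer loop
vertex -1.886 -2.067 -3.06
vertex -3.407 -2.951 -3.967
vertex -1.901 -2.548 -2.864
endloop
endfacet
facet normal 0.790 0.210 0.577
outer loop
vertex -1.886 -2.067 -3.06
vertex -1.901 -2.548 -2.864
vertex -1.617 -2.449 -3.289
endloop
endfacet
facet normal -0.789 -0.210 -0.578
outer loop
vertex -3.407 -2.951 -3.967
vertex -3.123 -2.851 -4.391
vertex -3.138 -3.333 -4.195
endloop
endfacet
facet normal -0.332 -0.645 0.689
outer loop
vertex -3.407 -2.951 -3.967
vertex -3.138 -3.333 -4.195
vertex -1.901 -2.548 -2.864
endloop
endfacet
facet normal -0.330 -0.646 0.688
outer loop
vertex -1.901 -2.548 -2.864
vertex -3.138 -3.333 -4.195
vertex -1.631 -2.93 -3.093
endloop
endfacet
facet normal 0.789 0.212 0.577
outer loop
vertex -1.901 -2.548 -2.864
vertex -1.631 -2.93 -3.093
vertex -1.617 -2.449 -3.289
endloop
endfacet
facet normal -0.789 -0.210 -0.577
outer loop
vertex -3.138 -3.333 -4.195
vertex -3.123 -2.851 -4.391
vertex -2.854 -3.233 -4.62
endloop
endfacet
facet normal 0.283 -0.958 -0.036
outer loop
vertex -3.138 -3.333 -4.195
vertex -2.854 -3.233 -4.62
vertex -1.631 -2.93 -3.093
endloop
endfacet
facet normal 0.282 -0.959 -0.036
outer loop
vertex -1.631 -2.93 -3.093
vertex -2.854 -3.233 -4.62
vertex -1.348 -2.831 -3.517
endloop
endfacet
facet normal 0.789 0.212 0.576
outer loop
vertex -1.631 -2.93 -3.093
vertex -1.348 -2.831 -3.517
vertex -1.617 -2.449 -3.289
endloop
endfacet
facet normal -0.790 -0.210 -0.577
outer loop
vertex -2.854 -3.233 -4.62
vertex -3.123 -2.851 -4.391
vertex -2.839 -2.752 -4.816
endloop
endfacet
facet normal 0.614 -0.314 -0.724
outer loop
vertex -2.854 -3.233 -4.62
vertex -2.839 -2.752 -4.816
vertex -1.348 -2.831 -3.517
endloop
endfacet
facet normal 0.614 -0.314 -0.724
outer loop
vertex -1.348 -2.831 -3.517
vertex -2.839 -2.752 -4.816
vertex -1.333 -2.349 -3.713
endloop
endfacet
facet normal 0.789 0.210 0.578
outer loop
vertex -1.348 -2.831 -3.517
vertex -1.333 -2.349 -3.713
vertex -1.617 -2.449 -3.289
endloop
endfacet
facet normal -0.837 -0.438 -0.330
outer loop
vertex 2.207 -2.173 2.093
vertex 2.071 -1.468 1.502
vertex 3.131 -3.019 0.871
endloop
endfacet
facet normal 0.146 -0.758 0.635
outer loop
vertex 3.909 -2.612 1.178
vertex 2.207 -2.173 2.093
vertex 3.131 -3.019 0.871
endloop
endfacet
facet normal -0.837 -0.438 -0.330
outer loop
vertex 3.131 -3.019 0.871
vertex 2.071 -1.468 1.502
vertex 2.995 -2.314 0.28
endloop
endfacet
facet normal 0.528 -0.483 -0.698
outer loop
vertex 2.995 -2.314 0.28
vertex 3.909 -2.612 1.178
vertex 3.131 -3.019 0.871
endloop
endfacet
facet normal -0.528 0.483 0.698
outer loop
vertex 2.207 -2.173 2.093
vertex 2.849 -1.061 1.809
vertex 2.071 -1.468 1.502
endloop
endfacet
facet normal 0.146 -0.758 0.635
outer loop
vertex 2.985 -1.766 2.4
vertex 2.207 -2.173 2.093
vertex 3.909 -2.612 1.178
endloop
endfacet
facet normal -0.528 0.483 0.698
outer loop
vertex 2.985 -1.766 2.4
vertex 2.849 -1.061 1.809
vertex 2.207 -2.173 2.093
endloop
endfacet
facet normal -0.146 0.758 -0.635
outer loop
vertex 2.071 -1.468 1.502
vertex 2.849 -1.061 1.809
vertex 2.995 -2.314 0.28
endloop
endfacet
facet normal 0.528 -0.483 -0.698
outer loop
vertex 3.773 -1.907 0.587
vertex 3.909 -2.612 1.178
vertex 2.995 -2.314 0.28
endloop
endfacet
facet normal -0.146 0.758 -0.635
outer loop
vertex 2.995 -2.314 0.28
vertex 2.849 -1.061 1.809
vertex 3.773 -1.907 0.587
endloop
endfacet
facet normal 0.837 0.438 0.330
outer loop
vertex 3.773 -1.907 0.587
vertex 2.985 -1.766 2.4
vertex 3.909 -2.612 1.178
endloop
endfacet
facet normal 0.837 0.438 0.330
outer loop
vertex 2.849 -1.061 1.809
vertex 2.985 -1.766 2.4
vertex 3.773 -1.907 0.587
endloop
endfacet

endsolid


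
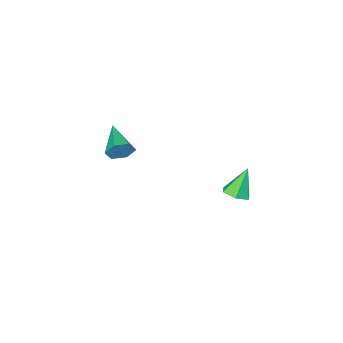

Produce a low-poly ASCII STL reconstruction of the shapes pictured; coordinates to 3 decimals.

solid 
facet normal 0.478 0.087 -0.874
outer loop
vertex -0.475 -2.099 -1.588
vertex -1.01 -1.952 -1.866
vertex -0.652 -1.506 -1.626
endloop
endfacet
facet normal 0.594 0.227 0.772
outer loop
vertex -0.475 -2.099 -1.588
vertex -0.652 -1.506 -1.626
vertex -1.65 -2.068 -0.694
endloop
endfacet
facet normal 0.478 0.087 -0.874
outer loop
vertex -0.652 -1.506 -1.626
vertex -1.01 -1.952 -1.866
vertex -1.186 -1.359 -1.903
endloop
endfacet
facet normal -0.021 0.866 0.500
outer loop
vertex -0.652 -1.506 -1.626
vertex -1.186 -1.359 -1.903
vertex -1.65 -2.068 -0.694
endloop
endfacet
facet normal 0.478 0.087 -0.874
outer loop
vertex -1.186 -1.359 -1.903
vertex -1.01 -1.952 -1.866
vertex -1.544 -1.805 -2.143
endloop
endfacet
facet normal -0.792 0.608 0.052
outer loop
vertex -1.186 -1.359 -1.903
vertex -1.544 -1.805 -2.143
vertex -1.65 -2.068 -0.694
endloop
endfacet
facet normal 0.478 0.087 -0.874
outer loop
vertex -1.544 -1.805 -2.143
vertex -1.01 -1.952 -1.866
vertex -1.368 -2.398 -2.106
endloop
endfacet
facet normal -0.949 -0.289 -0.122
outer loop
vertex -1.544 -1.805 -2.143
vertex -1.368 -2.398 -2.106
vertex -1.65 -2.068 -0.694
endloop
endfacet
facet normal 0.478 0.087 -0.874
outer loop
vertex -1.368 -2.398 -2.106
vertex -1.01 -1.952 -1.866
vertex -0.833 -2.545 -1.828
endloop
endfacet
facet normal -0.334 -0.930 0.151
outer loop
vertex -1.368 -2.398 -2.106
vertex -0.833 -2.545 -1.828
vertex -1.65 -2.068 -0.694
endloop
endfacet
facet normal 0.478 0.087 -0.874
outer loop
vertex -0.833 -2.545 -1.828
vertex -1.01 -1.952 -1.866
vertex -0.475 -2.099 -1.588
endloop
endfacet
facet normal 0.437 -0.672 0.598
outer loop
vertex -0.833 -2.545 -1.828
vertex -0.475 -2.099 -1.588
vertex -1.65 -2.068 -0.694
endloop
endfacet
facet normal 0.347 0.899 -0.268
outer loop
vertex 4.465 -2.161 3.719
vertex 4.166 -2.197 3.211
vertex 3.912 -1.957 3.687
endloop
endfacet
facet normal -0.077 -0.053 0.996
outer loop
vertex 4.465 -2.161 3.719
vertex 3.912 -1.957 3.687
vertex 3.674 -3.463 3.589
endloop
endfacet
facet normal 0.348 0.899 -0.267
outer loop
vertex 3.912 -1.957 3.687
vertex 4.166 -2.197 3.211
vertex 3.613 -1.992 3.18
endloop
endfacet
facet normal -0.860 0.103 0.500
outer loop
vertex 3.912 -1.957 3.687
vertex 3.613 -1.992 3.18
vertex 3.674 -3.463 3.589
endloop
endfacet
facet normal 0.348 0.898 -0.268
outer loop
vertex 3.613 -1.992 3.18
vertex 4.166 -2.197 3.211
vertex 3.866 -2.232 2.704
endloop
endfacet
facet normal -0.902 -0.150 -0.404
outer loop
vertex 3.613 -1.992 3.18
vertex 3.866 -2.232 2.704
vertex 3.674 -3.463 3.589
endloop
endfacet
facet normal 0.348 0.898 -0.268
outer loop
vertex 3.866 -2.232 2.704
vertex 4.166 -2.197 3.211
vertex 4.419 -2.437 2.736
endloop
endfacet
facet normal -0.160 -0.560 -0.813
outer loop
vertex 3.866 -2.232 2.704
vertex 4.419 -2.437 2.736
vertex 3.674 -3.463 3.589
endloop
endfacet
facet normal 0.348 0.898 -0.269
outer loop
vertex 4.419 -2.437 2.736
vertex 4.166 -2.197 3.211
vertex 4.718 -2.401 3.243
endloop
endfacet
facet normal 0.623 -0.715 -0.317
outer loop
vertex 4.419 -2.437 2.736
vertex 4.718 -2.401 3.243
vertex 3.674 -3.463 3.589
endloop
endfacet
facet normal 0.348 0.898 -0.268
outer loop
vertex 4.718 -2.401 3.243
vertex 4.166 -2.197 3.211
vertex 4.465 -2.161 3.719
endloop
endfacet
facet normal 0.665 -0.462 0.587
outer loop
vertex 4.718 -2.401 3.243
vertex 4.465 -2.161 3.719
vertex 3.674 -3.463 3.589
endloop
endfacet

endsolid


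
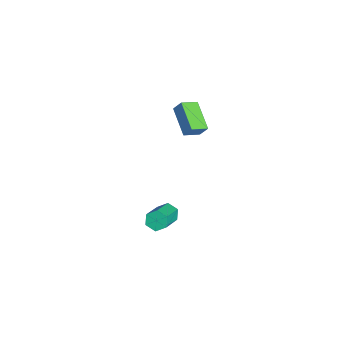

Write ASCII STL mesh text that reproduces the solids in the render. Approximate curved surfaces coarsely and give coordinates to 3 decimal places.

solid 
facet normal -0.287 -0.479 -0.830
outer loop
vertex -4.476 1.661 3.928
vertex -4.915 2.687 3.487
vertex -2.617 2.078 3.045
endloop
endfacet
facet normal 0.366 -0.855 0.367
outer loop
vertex -2.345 2.533 3.833
vertex -4.476 1.661 3.928
vertex -2.617 2.078 3.045
endloop
endfacet
facet normal -0.287 -0.479 -0.829
outer loop
vertex -2.617 2.078 3.045
vertex -4.915 2.687 3.487
vertex -3.057 3.104 2.604
endloop
endfacet
facet normal 0.885 0.199 -0.420
outer loop
vertex -3.057 3.104 2.604
vertex -2.345 2.533 3.833
vertex -2.617 2.078 3.045
endloop
endfacet
facet normal -0.886 -0.198 0.420
outer loop
vertex -4.476 1.661 3.928
vertex -4.643 3.142 4.275
vertex -4.915 2.687 3.487
endloop
endfacet
facet normal 0.366 -0.855 0.367
outer loop
vertex -4.203 2.116 4.716
vertex -4.476 1.661 3.928
vertex -2.345 2.533 3.833
endloop
endfacet
facet normal -0.885 -0.198 0.421
outer loop
vertex -4.203 2.116 4.716
vertex -4.643 3.142 4.275
vertex -4.476 1.661 3.928
endloop
endfacet
facet normal -0.366 0.855 -0.367
outer loop
vertex -4.915 2.687 3.487
vertex -4.643 3.142 4.275
vertex -3.057 3.104 2.604
endloop
endfacet
facet normal 0.885 0.198 -0.421
outer loop
vertex -2.784 3.559 3.392
vertex -2.345 2.533 3.833
vertex -3.057 3.104 2.604
endloop
endfacet
facet normal -0.366 0.855 -0.367
outer loop
vertex -3.057 3.104 2.604
vertex -4.643 3.142 4.275
vertex -2.784 3.559 3.392
endloop
endfacet
facet normal 0.287 0.479 0.830
outer loop
vertex -2.784 3.559 3.392
vertex -4.203 2.116 4.716
vertex -2.345 2.533 3.833
endloop
endfacet
facet normal 0.286 0.479 0.830
outer loop
vertex -4.643 3.142 4.275
vertex -4.203 2.116 4.716
vertex -2.784 3.559 3.392
endloop
endfacet
facet normal -0.774 0.362 -0.519
outer loop
vertex 3.135 0.477 0.428
vertex 2.769 0.559 1.031
vertex 3.178 1.087 0.789
endloop
endfacet
facet normal 0.631 0.362 -0.686
outer loop
vertex 3.135 0.477 0.428
vertex 3.178 1.087 0.789
vertex 4.798 -0.302 1.547
endloop
endfacet
facet normal 0.631 0.362 -0.686
outer loop
vertex 4.798 -0.302 1.547
vertex 3.178 1.087 0.789
vertex 4.841 0.308 1.908
endloop
endfacet
facet normal 0.773 -0.363 0.521
outer loop
vertex 4.798 -0.302 1.547
vertex 4.841 0.308 1.908
vertex 4.431 -0.219 2.149
endloop
endfacet
facet normal -0.774 0.361 -0.520
outer loop
vertex 3.178 1.087 0.789
vertex 2.769 0.559 1.031
vertex 2.811 1.169 1.392
endloop
endfacet
facet normal 0.367 0.925 0.098
outer loop
vertex 3.178 1.087 0.789
vertex 2.811 1.169 1.392
vertex 4.841 0.308 1.908
endloop
endfacet
facet normal 0.367 0.925 0.098
outer loop
vertex 4.841 0.308 1.908
vertex 2.811 1.169 1.392
vertex 4.474 0.39 2.51
endloop
endfacet
facet normal 0.773 -0.363 0.521
outer loop
vertex 4.841 0.308 1.908
vertex 4.474 0.39 2.51
vertex 4.431 -0.219 2.149
endloop
endfacet
facet normal -0.773 0.362 -0.521
outer loop
vertex 2.811 1.169 1.392
vertex 2.769 0.559 1.031
vertex 2.402 0.642 1.633
endloop
endfacet
facet normal -0.263 0.563 0.784
outer loop
vertex 2.811 1.169 1.392
vertex 2.402 0.642 1.633
vertex 4.474 0.39 2.51
endloop
endfacet
facet normal -0.263 0.564 0.783
outer loop
vertex 4.474 0.39 2.51
vertex 2.402 0.642 1.633
vertex 4.065 -0.137 2.752
endloop
endfacet
facet normal 0.774 -0.362 0.519
outer loop
vertex 4.474 0.39 2.51
vertex 4.065 -0.137 2.752
vertex 4.431 -0.219 2.149
endloop
endfacet
facet normal -0.773 0.363 -0.521
outer loop
vertex 2.402 0.642 1.633
vertex 2.769 0.559 1.031
vertex 2.359 0.032 1.272
endloop
endfacet
facet normal -0.631 -0.362 0.686
outer loop
vertex 2.402 0.642 1.633
vertex 2.359 0.032 1.272
vertex 4.065 -0.137 2.752
endloop
endfacet
facet normal -0.631 -0.362 0.686
outer loop
vertex 4.065 -0.137 2.752
vertex 2.359 0.032 1.272
vertex 4.022 -0.747 2.391
endloop
endfacet
facet normal 0.774 -0.362 0.519
outer loop
vertex 4.065 -0.137 2.752
vertex 4.022 -0.747 2.391
vertex 4.431 -0.219 2.149
endloop
endfacet
facet normal -0.773 0.363 -0.521
outer loop
vertex 2.359 0.032 1.272
vertex 2.769 0.559 1.031
vertex 2.726 -0.05 0.67
endloop
endfacet
facet normal -0.367 -0.925 -0.098
outer loop
vertex 2.359 0.032 1.272
vertex 2.726 -0.05 0.67
vertex 4.022 -0.747 2.391
endloop
endfacet
facet normal -0.367 -0.925 -0.098
outer loop
vertex 4.022 -0.747 2.391
vertex 2.726 -0.05 0.67
vertex 4.389 -0.829 1.788
endloop
endfacet
facet normal 0.774 -0.361 0.520
outer loop
vertex 4.022 -0.747 2.391
vertex 4.389 -0.829 1.788
vertex 4.431 -0.219 2.149
endloop
endfacet
facet normal -0.774 0.362 -0.519
outer loop
vertex 2.726 -0.05 0.67
vertex 2.769 0.559 1.031
vertex 3.135 0.477 0.428
endloop
endfacet
facet normal 0.263 -0.563 -0.783
outer loop
vertex 2.726 -0.05 0.67
vertex 3.135 0.477 0.428
vertex 4.389 -0.829 1.788
endloop
endfacet
facet normal 0.264 -0.563 -0.783
outer loop
vertex 4.389 -0.829 1.788
vertex 3.135 0.477 0.428
vertex 4.798 -0.302 1.547
endloop
endfacet
facet normal 0.773 -0.362 0.521
outer loop
vertex 4.389 -0.829 1.788
vertex 4.798 -0.302 1.547
vertex 4.431 -0.219 2.149
endloop
endfacet

endsolid


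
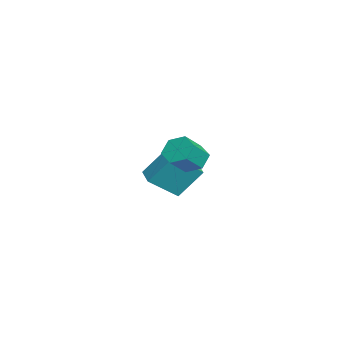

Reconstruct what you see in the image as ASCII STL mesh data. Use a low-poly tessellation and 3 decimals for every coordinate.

solid 
facet normal -0.978 -0.167 0.126
outer loop
vertex -4.292 -2.271 -1.61
vertex -4.735 -0.638 -2.888
vertex -4.284 -3.601 -3.312
endloop
endfacet
facet normal 0.209 -0.770 0.603
outer loop
vertex -2.885 -3.362 -3.492
vertex -4.292 -2.271 -1.61
vertex -4.284 -3.601 -3.312
endloop
endfacet
facet normal -0.978 -0.167 0.126
outer loop
vertex -4.284 -3.601 -3.312
vertex -4.735 -0.638 -2.888
vertex -4.727 -1.968 -4.59
endloop
endfacet
facet normal 0.004 -0.616 -0.788
outer loop
vertex -4.727 -1.968 -4.59
vertex -2.885 -3.362 -3.492
vertex -4.284 -3.601 -3.312
endloop
endfacet
facet normal -0.004 0.616 0.788
outer loop
vertex -4.292 -2.271 -1.61
vertex -3.336 -0.399 -3.068
vertex -4.735 -0.638 -2.888
endloop
endfacet
facet normal 0.209 -0.770 0.603
outer loop
vertex -2.893 -2.032 -1.79
vertex -4.292 -2.271 -1.61
vertex -2.885 -3.362 -3.492
endloop
endfacet
facet normal -0.004 0.616 0.788
outer loop
vertex -2.893 -2.032 -1.79
vertex -3.336 -0.399 -3.068
vertex -4.292 -2.271 -1.61
endloop
endfacet
facet normal -0.209 0.770 -0.603
outer loop
vertex -4.735 -0.638 -2.888
vertex -3.336 -0.399 -3.068
vertex -4.727 -1.968 -4.59
endloop
endfacet
facet normal 0.004 -0.616 -0.788
outer loop
vertex -3.328 -1.729 -4.77
vertex -2.885 -3.362 -3.492
vertex -4.727 -1.968 -4.59
endloop
endfacet
facet normal -0.209 0.770 -0.603
outer loop
vertex -4.727 -1.968 -4.59
vertex -3.336 -0.399 -3.068
vertex -3.328 -1.729 -4.77
endloop
endfacet
facet normal 0.978 0.167 -0.126
outer loop
vertex -3.328 -1.729 -4.77
vertex -2.893 -2.032 -1.79
vertex -2.885 -3.362 -3.492
endloop
endfacet
facet normal 0.978 0.167 -0.126
outer loop
vertex -3.336 -0.399 -3.068
vertex -2.893 -2.032 -1.79
vertex -3.328 -1.729 -4.77
endloop
endfacet
facet normal -0.580 0.533 -0.616
outer loop
vertex 2.588 -1.683 -0.871
vertex 2.168 -1.284 -0.131
vertex 2.933 -0.887 -0.507
endloop
endfacet
facet normal 0.728 -0.002 -0.686
outer loop
vertex 2.588 -1.683 -0.871
vertex 2.933 -0.887 -0.507
vertex 3.492 -2.515 0.09
endloop
endfacet
facet normal 0.728 -0.002 -0.686
outer loop
vertex 3.492 -2.515 0.09
vertex 2.933 -0.887 -0.507
vertex 3.837 -1.719 0.454
endloop
endfacet
facet normal 0.580 -0.533 0.616
outer loop
vertex 3.492 -2.515 0.09
vertex 3.837 -1.719 0.454
vertex 3.072 -2.116 0.831
endloop
endfacet
facet normal -0.580 0.534 -0.616
outer loop
vertex 2.933 -0.887 -0.507
vertex 2.168 -1.284 -0.131
vertex 2.512 -0.489 0.234
endloop
endfacet
facet normal 0.681 0.732 -0.006
outer loop
vertex 2.933 -0.887 -0.507
vertex 2.512 -0.489 0.234
vertex 3.837 -1.719 0.454
endloop
endfacet
facet normal 0.681 0.732 -0.007
outer loop
vertex 3.837 -1.719 0.454
vertex 2.512 -0.489 0.234
vertex 3.417 -1.321 1.195
endloop
endfacet
facet normal 0.580 -0.534 0.615
outer loop
vertex 3.837 -1.719 0.454
vertex 3.417 -1.321 1.195
vertex 3.072 -2.116 0.831
endloop
endfacet
facet normal -0.580 0.534 -0.616
outer loop
vertex 2.512 -0.489 0.234
vertex 2.168 -1.284 -0.131
vertex 1.748 -0.885 0.61
endloop
endfacet
facet normal -0.046 0.733 0.678
outer loop
vertex 2.512 -0.489 0.234
vertex 1.748 -0.885 0.61
vertex 3.417 -1.321 1.195
endloop
endfacet
facet normal -0.046 0.733 0.678
outer loop
vertex 3.417 -1.321 1.195
vertex 1.748 -0.885 0.61
vertex 2.652 -1.717 1.571
endloop
endfacet
facet normal 0.579 -0.534 0.616
outer loop
vertex 3.417 -1.321 1.195
vertex 2.652 -1.717 1.571
vertex 3.072 -2.116 0.831
endloop
endfacet
facet normal -0.580 0.533 -0.616
outer loop
vertex 1.748 -0.885 0.61
vertex 2.168 -1.284 -0.131
vertex 1.403 -1.681 0.246
endloop
endfacet
facet normal -0.728 0.002 0.686
outer loop
vertex 1.748 -0.885 0.61
vertex 1.403 -1.681 0.246
vertex 2.652 -1.717 1.571
endloop
endfacet
facet normal -0.728 0.002 0.686
outer loop
vertex 2.652 -1.717 1.571
vertex 1.403 -1.681 0.246
vertex 2.307 -2.513 1.207
endloop
endfacet
facet normal 0.580 -0.533 0.616
outer loop
vertex 2.652 -1.717 1.571
vertex 2.307 -2.513 1.207
vertex 3.072 -2.116 0.831
endloop
endfacet
facet normal -0.580 0.534 -0.615
outer loop
vertex 1.403 -1.681 0.246
vertex 2.168 -1.284 -0.131
vertex 1.823 -2.079 -0.495
endloop
endfacet
facet normal -0.681 -0.732 0.007
outer loop
vertex 1.403 -1.681 0.246
vertex 1.823 -2.079 -0.495
vertex 2.307 -2.513 1.207
endloop
endfacet
facet normal -0.681 -0.733 0.007
outer loop
vertex 2.307 -2.513 1.207
vertex 1.823 -2.079 -0.495
vertex 2.728 -2.911 0.466
endloop
endfacet
facet normal 0.580 -0.534 0.616
outer loop
vertex 2.307 -2.513 1.207
vertex 2.728 -2.911 0.466
vertex 3.072 -2.116 0.831
endloop
endfacet
facet normal -0.579 0.534 -0.616
outer loop
vertex 1.823 -2.079 -0.495
vertex 2.168 -1.284 -0.131
vertex 2.588 -1.683 -0.871
endloop
endfacet
facet normal 0.046 -0.733 -0.678
outer loop
vertex 1.823 -2.079 -0.495
vertex 2.588 -1.683 -0.871
vertex 2.728 -2.911 0.466
endloop
endfacet
facet normal 0.046 -0.733 -0.678
outer loop
vertex 2.728 -2.911 0.466
vertex 2.588 -1.683 -0.871
vertex 3.492 -2.515 0.09
endloop
endfacet
facet normal 0.580 -0.534 0.616
outer loop
vertex 2.728 -2.911 0.466
vertex 3.492 -2.515 0.09
vertex 3.072 -2.116 0.831
endloop
endfacet

endsolid


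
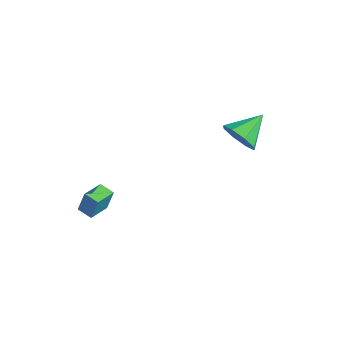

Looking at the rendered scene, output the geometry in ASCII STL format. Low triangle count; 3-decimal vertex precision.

solid 
facet normal -0.078 -0.887 -0.455
outer loop
vertex 3.852 1.824 1.322
vertex 3.162 2.214 0.681
vertex 4.178 2.125 0.68
endloop
endfacet
facet normal 0.834 0.196 0.516
outer loop
vertex 3.852 1.824 1.322
vertex 4.178 2.125 0.68
vertex 3.298 3.766 1.479
endloop
endfacet
facet normal -0.078 -0.886 -0.457
outer loop
vertex 4.178 2.125 0.68
vertex 3.162 2.214 0.681
vertex 3.909 2.479 0.039
endloop
endfacet
facet normal 0.861 0.502 -0.084
outer loop
vertex 4.178 2.125 0.68
vertex 3.909 2.479 0.039
vertex 3.298 3.766 1.479
endloop
endfacet
facet normal -0.078 -0.886 -0.456
outer loop
vertex 3.909 2.479 0.039
vertex 3.162 2.214 0.681
vertex 3.202 2.678 -0.227
endloop
endfacet
facet normal 0.405 0.760 -0.508
outer loop
vertex 3.909 2.479 0.039
vertex 3.202 2.678 -0.227
vertex 3.298 3.766 1.479
endloop
endfacet
facet normal -0.078 -0.886 -0.456
outer loop
vertex 3.202 2.678 -0.227
vertex 3.162 2.214 0.681
vertex 2.472 2.605 0.04
endloop
endfacet
facet normal -0.267 0.819 -0.507
outer loop
vertex 3.202 2.678 -0.227
vertex 2.472 2.605 0.04
vertex 3.298 3.766 1.479
endloop
endfacet
facet normal -0.078 -0.886 -0.457
outer loop
vertex 2.472 2.605 0.04
vertex 3.162 2.214 0.681
vertex 2.146 2.303 0.682
endloop
endfacet
facet normal -0.760 0.644 -0.083
outer loop
vertex 2.472 2.605 0.04
vertex 2.146 2.303 0.682
vertex 3.298 3.766 1.479
endloop
endfacet
facet normal -0.078 -0.886 -0.457
outer loop
vertex 2.146 2.303 0.682
vertex 3.162 2.214 0.681
vertex 2.415 1.949 1.323
endloop
endfacet
facet normal -0.787 0.338 0.517
outer loop
vertex 2.146 2.303 0.682
vertex 2.415 1.949 1.323
vertex 3.298 3.766 1.479
endloop
endfacet
facet normal -0.077 -0.887 -0.456
outer loop
vertex 2.415 1.949 1.323
vertex 3.162 2.214 0.681
vertex 3.122 1.751 1.589
endloop
endfacet
facet normal -0.331 0.080 0.940
outer loop
vertex 2.415 1.949 1.323
vertex 3.122 1.751 1.589
vertex 3.298 3.766 1.479
endloop
endfacet
facet normal -0.078 -0.887 -0.456
outer loop
vertex 3.122 1.751 1.589
vertex 3.162 2.214 0.681
vertex 3.852 1.824 1.322
endloop
endfacet
facet normal 0.342 0.021 0.940
outer loop
vertex 3.122 1.751 1.589
vertex 3.852 1.824 1.322
vertex 3.298 3.766 1.479
endloop
endfacet
facet normal -0.974 -0.095 0.207
outer loop
vertex -1.024 -3.823 -2.107
vertex -1.192 -2.618 -2.342
vertex -1.246 -4.081 -3.268
endloop
endfacet
facet normal 0.137 -0.972 0.190
outer loop
vertex -0.448 -4.002 -3.438
vertex -1.024 -3.823 -2.107
vertex -1.246 -4.081 -3.268
endloop
endfacet
facet normal -0.973 -0.096 0.208
outer loop
vertex -1.246 -4.081 -3.268
vertex -1.192 -2.618 -2.342
vertex -1.415 -2.875 -3.503
endloop
endfacet
facet normal -0.183 -0.213 -0.960
outer loop
vertex -1.415 -2.875 -3.503
vertex -0.448 -4.002 -3.438
vertex -1.246 -4.081 -3.268
endloop
endfacet
facet normal 0.183 0.213 0.960
outer loop
vertex -1.024 -3.823 -2.107
vertex -0.394 -2.539 -2.512
vertex -1.192 -2.618 -2.342
endloop
endfacet
facet normal 0.135 -0.973 0.189
outer loop
vertex -0.225 -3.745 -2.277
vertex -1.024 -3.823 -2.107
vertex -0.448 -4.002 -3.438
endloop
endfacet
facet normal 0.183 0.213 0.960
outer loop
vertex -0.225 -3.745 -2.277
vertex -0.394 -2.539 -2.512
vertex -1.024 -3.823 -2.107
endloop
endfacet
facet normal -0.137 0.972 -0.189
outer loop
vertex -1.192 -2.618 -2.342
vertex -0.394 -2.539 -2.512
vertex -1.415 -2.875 -3.503
endloop
endfacet
facet normal -0.183 -0.213 -0.960
outer loop
vertex -0.616 -2.797 -3.673
vertex -0.448 -4.002 -3.438
vertex -1.415 -2.875 -3.503
endloop
endfacet
facet normal -0.135 0.972 -0.190
outer loop
vertex -1.415 -2.875 -3.503
vertex -0.394 -2.539 -2.512
vertex -0.616 -2.797 -3.673
endloop
endfacet
facet normal 0.973 0.095 -0.208
outer loop
vertex -0.616 -2.797 -3.673
vertex -0.225 -3.745 -2.277
vertex -0.448 -4.002 -3.438
endloop
endfacet
facet normal 0.974 0.096 -0.207
outer loop
vertex -0.394 -2.539 -2.512
vertex -0.225 -3.745 -2.277
vertex -0.616 -2.797 -3.673
endloop
endfacet

endsolid
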